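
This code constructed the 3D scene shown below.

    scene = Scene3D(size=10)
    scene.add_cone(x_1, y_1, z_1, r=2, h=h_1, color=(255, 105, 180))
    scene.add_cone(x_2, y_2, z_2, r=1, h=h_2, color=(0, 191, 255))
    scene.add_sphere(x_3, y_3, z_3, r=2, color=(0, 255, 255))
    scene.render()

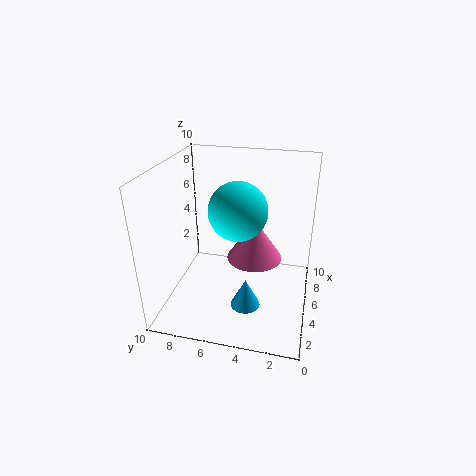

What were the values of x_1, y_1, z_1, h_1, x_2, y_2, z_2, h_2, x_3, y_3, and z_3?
x_1 = 6, y_1 = 4, z_1 = 3, h_1 = 3, x_2 = 3, y_2 = 4, z_2 = 1, h_2 = 2, x_3 = 5, y_3 = 5, z_3 = 7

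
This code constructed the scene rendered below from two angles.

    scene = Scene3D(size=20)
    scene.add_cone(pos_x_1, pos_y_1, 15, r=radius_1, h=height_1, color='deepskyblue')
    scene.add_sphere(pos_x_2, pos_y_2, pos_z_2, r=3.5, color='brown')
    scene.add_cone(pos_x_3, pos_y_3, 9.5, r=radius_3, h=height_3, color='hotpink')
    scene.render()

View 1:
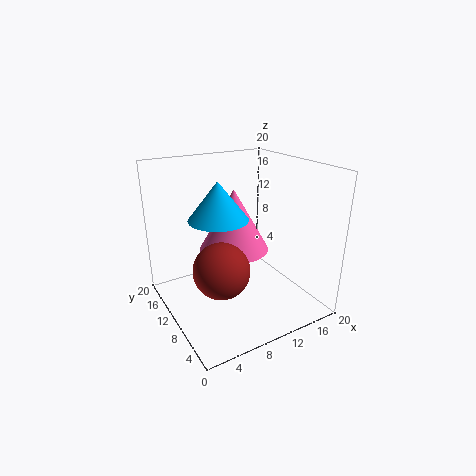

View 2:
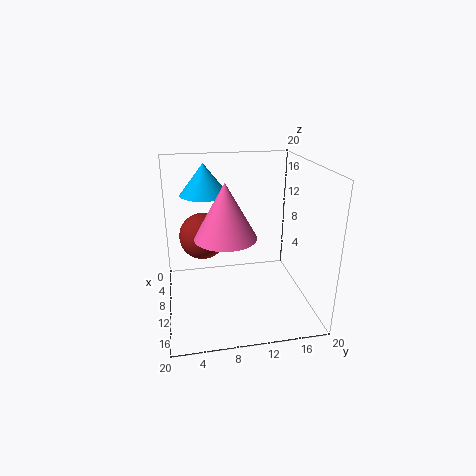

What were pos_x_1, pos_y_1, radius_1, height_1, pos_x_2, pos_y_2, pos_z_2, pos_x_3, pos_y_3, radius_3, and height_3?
pos_x_1 = 5; pos_y_1 = 6; radius_1 = 3.5; height_1 = 4.5; pos_x_2 = 5; pos_y_2 = 5.5; pos_z_2 = 8.5; pos_x_3 = 8.5; pos_y_3 = 8.5; radius_3 = 4.5; height_3 = 8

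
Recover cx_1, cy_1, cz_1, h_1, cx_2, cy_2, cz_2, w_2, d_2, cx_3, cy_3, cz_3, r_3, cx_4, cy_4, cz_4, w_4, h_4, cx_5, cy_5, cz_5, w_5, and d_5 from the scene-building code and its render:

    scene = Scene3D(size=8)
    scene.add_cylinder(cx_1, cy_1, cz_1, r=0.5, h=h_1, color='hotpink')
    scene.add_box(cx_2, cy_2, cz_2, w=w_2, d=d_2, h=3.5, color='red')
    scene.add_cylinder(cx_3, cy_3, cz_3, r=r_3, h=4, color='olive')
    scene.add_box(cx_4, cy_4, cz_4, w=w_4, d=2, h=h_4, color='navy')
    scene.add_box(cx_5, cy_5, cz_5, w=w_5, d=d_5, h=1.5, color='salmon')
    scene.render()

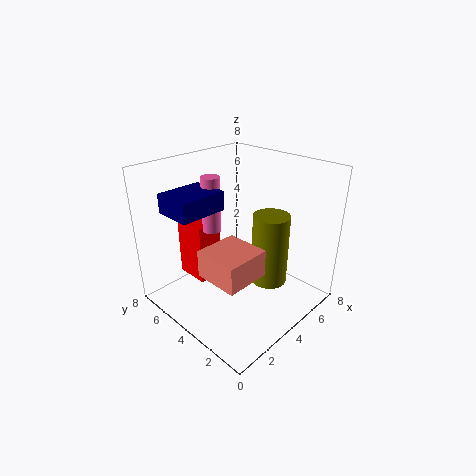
cx_1 = 3; cy_1 = 5; cz_1 = 4.5; h_1 = 3; cx_2 = 2.5; cy_2 = 5.5; cz_2 = 1; w_2 = 1.5; d_2 = 2; cx_3 = 5; cy_3 = 2.5; cz_3 = 1.5; r_3 = 1; cx_4 = 0.5; cy_4 = 4; cz_4 = 6; w_4 = 2.5; h_4 = 1; cx_5 = 1.5; cy_5 = 2; cz_5 = 2.5; w_5 = 2.5; d_5 = 2.5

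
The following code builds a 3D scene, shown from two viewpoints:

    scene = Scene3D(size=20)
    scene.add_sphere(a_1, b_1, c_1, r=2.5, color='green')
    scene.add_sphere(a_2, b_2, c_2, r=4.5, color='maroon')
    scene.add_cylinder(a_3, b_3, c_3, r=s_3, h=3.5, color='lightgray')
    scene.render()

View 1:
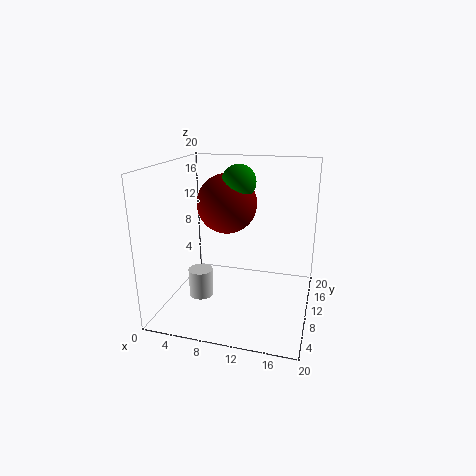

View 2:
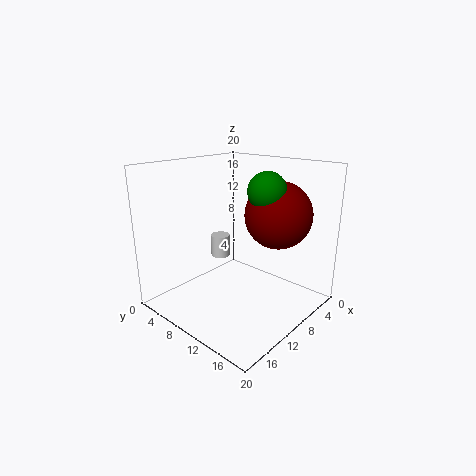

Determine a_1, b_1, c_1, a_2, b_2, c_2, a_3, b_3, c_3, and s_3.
a_1 = 9, b_1 = 14, c_1 = 17, a_2 = 7, b_2 = 14.5, c_2 = 13.5, a_3 = 7, b_3 = 3.5, c_3 = 4.5, s_3 = 1.5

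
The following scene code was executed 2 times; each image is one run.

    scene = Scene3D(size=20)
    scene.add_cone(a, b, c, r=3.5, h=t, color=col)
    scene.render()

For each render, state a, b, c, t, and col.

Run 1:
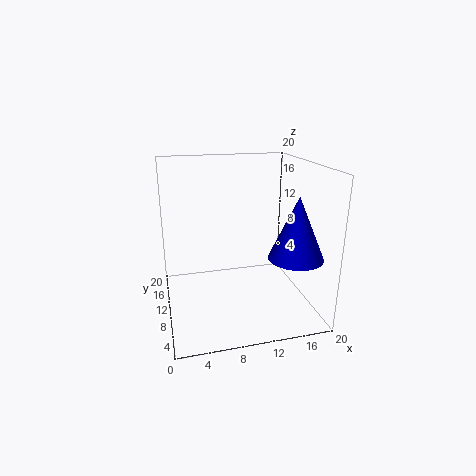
a = 16; b = 4; c = 9; t = 8; col = 'blue'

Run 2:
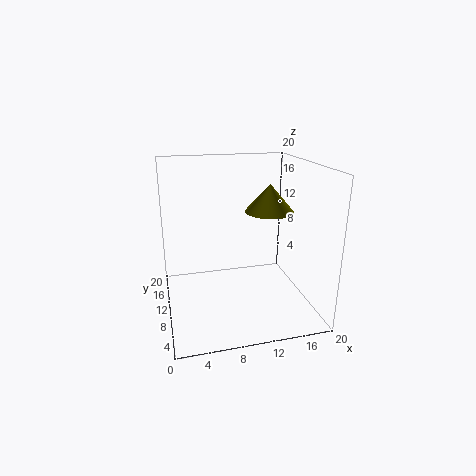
a = 15; b = 11.5; c = 13; t = 4; col = 'olive'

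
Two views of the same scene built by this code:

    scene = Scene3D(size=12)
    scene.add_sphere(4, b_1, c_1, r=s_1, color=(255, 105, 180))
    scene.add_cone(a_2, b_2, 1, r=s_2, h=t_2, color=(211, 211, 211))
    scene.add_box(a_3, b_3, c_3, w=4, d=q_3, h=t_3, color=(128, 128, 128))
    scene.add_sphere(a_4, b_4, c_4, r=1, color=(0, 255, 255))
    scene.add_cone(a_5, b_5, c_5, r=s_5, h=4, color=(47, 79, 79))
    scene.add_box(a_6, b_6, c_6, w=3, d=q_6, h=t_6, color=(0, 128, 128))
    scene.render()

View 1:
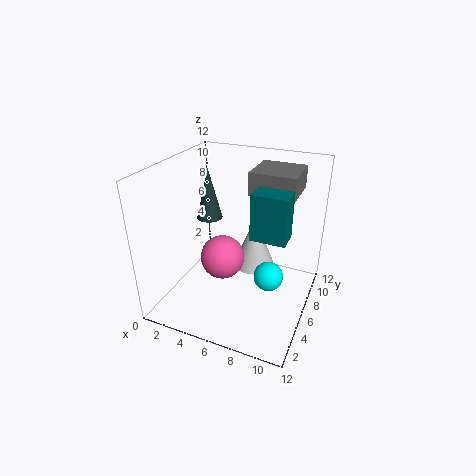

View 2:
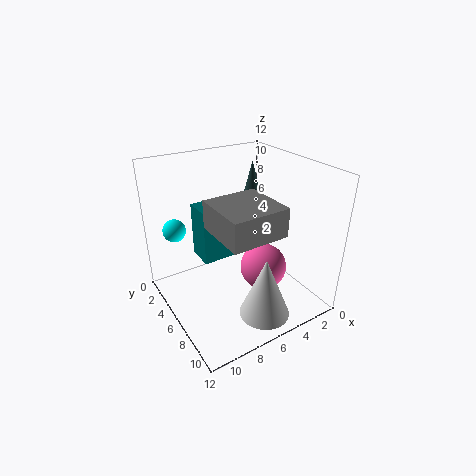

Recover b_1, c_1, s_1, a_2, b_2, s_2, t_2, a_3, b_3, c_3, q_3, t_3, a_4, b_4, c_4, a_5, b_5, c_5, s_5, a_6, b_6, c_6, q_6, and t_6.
b_1 = 7; c_1 = 3; s_1 = 2; a_2 = 6; b_2 = 10; s_2 = 2; t_2 = 5; a_3 = 6; b_3 = 8; c_3 = 9; q_3 = 4; t_3 = 2; a_4 = 10; b_4 = 2; c_4 = 6; a_5 = 4; b_5 = 5; c_5 = 8; s_5 = 1; a_6 = 7; b_6 = 6; c_6 = 6; q_6 = 2; t_6 = 4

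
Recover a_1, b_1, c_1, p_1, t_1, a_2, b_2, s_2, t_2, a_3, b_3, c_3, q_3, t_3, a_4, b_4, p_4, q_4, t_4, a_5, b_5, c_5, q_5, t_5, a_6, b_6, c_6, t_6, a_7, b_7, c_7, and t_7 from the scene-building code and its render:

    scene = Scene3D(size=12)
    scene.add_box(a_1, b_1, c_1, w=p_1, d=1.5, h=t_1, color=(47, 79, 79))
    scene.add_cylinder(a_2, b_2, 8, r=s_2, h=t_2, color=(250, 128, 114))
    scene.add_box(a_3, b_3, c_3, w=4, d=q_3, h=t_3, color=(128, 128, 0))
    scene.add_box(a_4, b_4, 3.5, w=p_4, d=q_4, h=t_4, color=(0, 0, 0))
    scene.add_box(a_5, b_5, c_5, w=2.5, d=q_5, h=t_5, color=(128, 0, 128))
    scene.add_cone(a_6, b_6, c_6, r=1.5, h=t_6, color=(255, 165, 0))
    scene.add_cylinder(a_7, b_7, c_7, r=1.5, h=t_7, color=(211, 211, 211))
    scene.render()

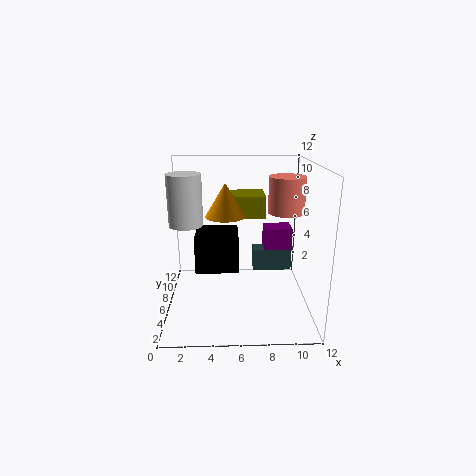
a_1 = 7.5
b_1 = 8
c_1 = 2
p_1 = 3.5
t_1 = 2
a_2 = 10
b_2 = 6.5
s_2 = 1.5
t_2 = 3
a_3 = 4.5
b_3 = 8
c_3 = 7
q_3 = 3
t_3 = 2
a_4 = 2.5
b_4 = 4.5
p_4 = 3.5
q_4 = 3.5
t_4 = 3
a_5 = 8.5
b_5 = 8
c_5 = 3
q_5 = 2
t_5 = 3
a_6 = 5
b_6 = 4
c_6 = 8.5
t_6 = 2.5
a_7 = 1.5
b_7 = 8
c_7 = 6.5
t_7 = 4.5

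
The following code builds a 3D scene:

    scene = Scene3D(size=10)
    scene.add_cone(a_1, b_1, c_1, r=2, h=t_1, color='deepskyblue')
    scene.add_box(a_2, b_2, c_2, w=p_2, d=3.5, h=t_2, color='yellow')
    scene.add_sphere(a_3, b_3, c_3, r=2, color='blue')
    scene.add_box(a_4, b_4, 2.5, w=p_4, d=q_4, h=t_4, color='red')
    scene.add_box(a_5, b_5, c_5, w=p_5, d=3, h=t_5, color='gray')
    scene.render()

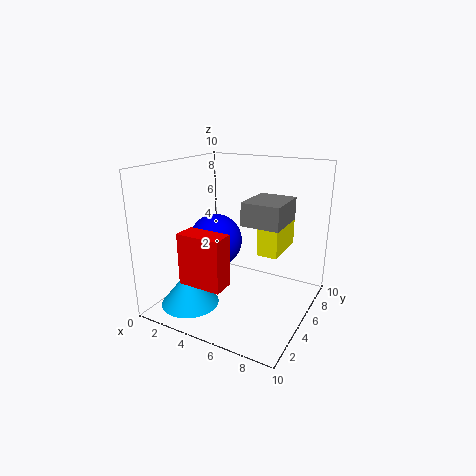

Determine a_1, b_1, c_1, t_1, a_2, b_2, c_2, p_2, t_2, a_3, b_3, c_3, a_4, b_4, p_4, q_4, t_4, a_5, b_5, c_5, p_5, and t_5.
a_1 = 2.5; b_1 = 2.5; c_1 = 0.5; t_1 = 2.5; a_2 = 6; b_2 = 6; c_2 = 3.5; p_2 = 1.5; t_2 = 3.5; a_3 = 2.5; b_3 = 6; c_3 = 4; a_4 = 2.5; b_4 = 1.5; p_4 = 3; q_4 = 1.5; t_4 = 3.5; a_5 = 6; b_5 = 3.5; c_5 = 6.5; p_5 = 2.5; t_5 = 1.5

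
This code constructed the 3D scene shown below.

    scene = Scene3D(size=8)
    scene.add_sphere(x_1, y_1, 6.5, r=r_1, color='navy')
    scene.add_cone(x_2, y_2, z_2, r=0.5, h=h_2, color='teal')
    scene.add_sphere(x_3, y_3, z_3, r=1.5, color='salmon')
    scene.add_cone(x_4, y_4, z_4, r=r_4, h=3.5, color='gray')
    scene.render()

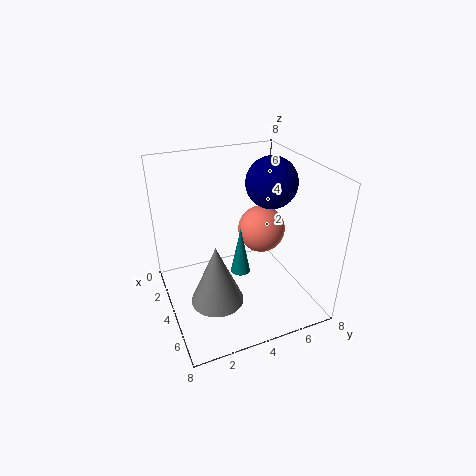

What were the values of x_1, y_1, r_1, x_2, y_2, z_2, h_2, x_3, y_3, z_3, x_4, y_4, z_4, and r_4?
x_1 = 3; y_1 = 6.5; r_1 = 1.5; x_2 = 5.5; y_2 = 3.5; z_2 = 3; h_2 = 2.5; x_3 = 2; y_3 = 6.5; z_3 = 3; x_4 = 4.5; y_4 = 2.5; z_4 = 0.5; r_4 = 1.5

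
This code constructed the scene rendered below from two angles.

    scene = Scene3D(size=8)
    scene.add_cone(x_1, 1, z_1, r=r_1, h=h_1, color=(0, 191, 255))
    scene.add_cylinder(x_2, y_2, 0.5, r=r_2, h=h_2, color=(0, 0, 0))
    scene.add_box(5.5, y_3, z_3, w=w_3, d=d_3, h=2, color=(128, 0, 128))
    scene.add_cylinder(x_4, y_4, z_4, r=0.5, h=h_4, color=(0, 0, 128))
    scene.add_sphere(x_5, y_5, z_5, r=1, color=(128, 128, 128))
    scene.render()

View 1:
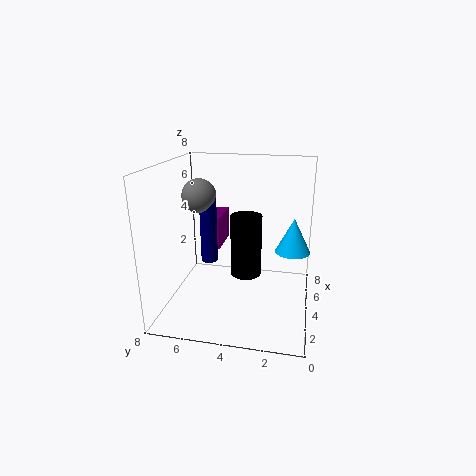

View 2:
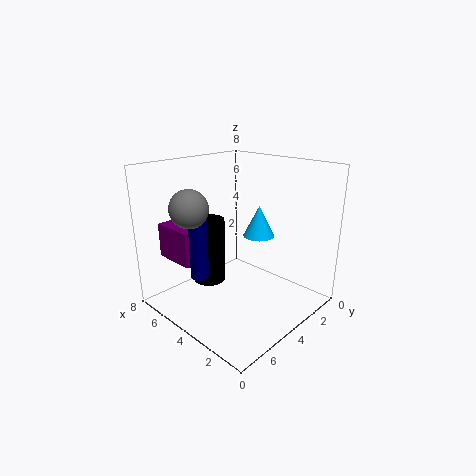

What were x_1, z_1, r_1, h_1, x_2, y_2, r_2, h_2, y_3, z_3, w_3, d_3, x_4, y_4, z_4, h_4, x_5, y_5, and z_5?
x_1 = 5, z_1 = 3, r_1 = 1, h_1 = 2, x_2 = 6.5, y_2 = 4, r_2 = 1, h_2 = 4, y_3 = 5.5, z_3 = 2.5, w_3 = 2.5, d_3 = 1, x_4 = 5, y_4 = 6, z_4 = 2, h_4 = 4, x_5 = 5, y_5 = 6.5, z_5 = 6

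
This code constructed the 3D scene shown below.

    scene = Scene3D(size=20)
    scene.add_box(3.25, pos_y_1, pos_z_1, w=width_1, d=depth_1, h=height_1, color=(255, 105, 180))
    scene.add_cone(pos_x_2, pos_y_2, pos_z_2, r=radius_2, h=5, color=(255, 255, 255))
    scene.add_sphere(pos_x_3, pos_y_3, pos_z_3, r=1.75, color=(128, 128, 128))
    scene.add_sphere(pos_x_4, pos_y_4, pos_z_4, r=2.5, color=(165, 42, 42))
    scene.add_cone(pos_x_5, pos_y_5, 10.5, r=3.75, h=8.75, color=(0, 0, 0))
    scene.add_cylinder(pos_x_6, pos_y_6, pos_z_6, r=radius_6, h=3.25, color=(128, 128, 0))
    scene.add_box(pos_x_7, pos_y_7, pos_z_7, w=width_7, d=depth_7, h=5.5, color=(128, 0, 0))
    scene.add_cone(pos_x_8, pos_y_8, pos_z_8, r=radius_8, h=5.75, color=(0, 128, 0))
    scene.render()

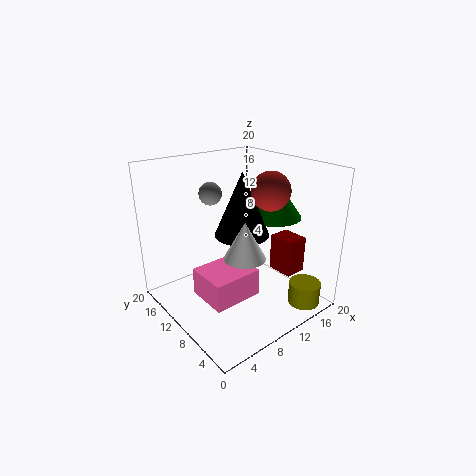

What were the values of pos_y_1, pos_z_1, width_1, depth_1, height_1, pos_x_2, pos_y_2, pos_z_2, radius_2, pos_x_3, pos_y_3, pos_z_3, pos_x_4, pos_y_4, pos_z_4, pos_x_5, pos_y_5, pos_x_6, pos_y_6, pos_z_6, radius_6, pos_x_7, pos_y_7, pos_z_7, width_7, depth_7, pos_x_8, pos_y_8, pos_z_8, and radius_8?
pos_y_1 = 5.5
pos_z_1 = 3.25
width_1 = 6.75
depth_1 = 5.75
height_1 = 3.75
pos_x_2 = 8.5
pos_y_2 = 6.75
pos_z_2 = 8.75
radius_2 = 2.75
pos_x_3 = 10.5
pos_y_3 = 17.25
pos_z_3 = 14.5
pos_x_4 = 12
pos_y_4 = 6
pos_z_4 = 17.25
pos_x_5 = 10.5
pos_y_5 = 9.75
pos_x_6 = 16.75
pos_y_6 = 3
pos_z_6 = 0.25
radius_6 = 2.25
pos_x_7 = 16.25
pos_y_7 = 5.75
pos_z_7 = 3.25
width_7 = 3.25
depth_7 = 4
pos_x_8 = 16
pos_y_8 = 9.25
pos_z_8 = 12
radius_8 = 4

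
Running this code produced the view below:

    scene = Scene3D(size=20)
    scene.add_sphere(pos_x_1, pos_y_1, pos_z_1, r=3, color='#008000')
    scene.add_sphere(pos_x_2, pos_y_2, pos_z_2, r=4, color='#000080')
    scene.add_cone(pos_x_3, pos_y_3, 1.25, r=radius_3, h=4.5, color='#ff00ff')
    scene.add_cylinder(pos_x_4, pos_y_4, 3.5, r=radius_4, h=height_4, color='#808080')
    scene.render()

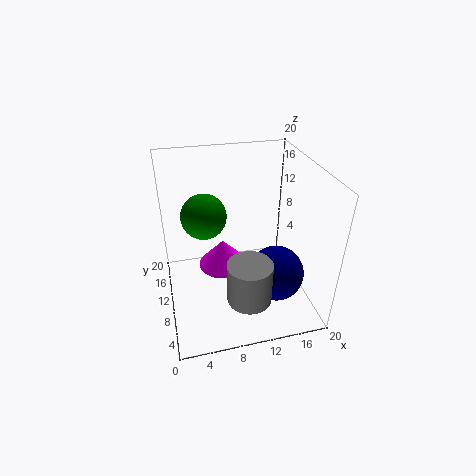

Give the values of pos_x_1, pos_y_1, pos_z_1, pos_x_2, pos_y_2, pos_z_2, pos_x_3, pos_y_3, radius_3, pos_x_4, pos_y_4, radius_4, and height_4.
pos_x_1 = 5.5
pos_y_1 = 10.5
pos_z_1 = 13.75
pos_x_2 = 15.25
pos_y_2 = 8
pos_z_2 = 4.25
pos_x_3 = 9
pos_y_3 = 16
radius_3 = 4
pos_x_4 = 10.25
pos_y_4 = 4.75
radius_4 = 3
height_4 = 5.75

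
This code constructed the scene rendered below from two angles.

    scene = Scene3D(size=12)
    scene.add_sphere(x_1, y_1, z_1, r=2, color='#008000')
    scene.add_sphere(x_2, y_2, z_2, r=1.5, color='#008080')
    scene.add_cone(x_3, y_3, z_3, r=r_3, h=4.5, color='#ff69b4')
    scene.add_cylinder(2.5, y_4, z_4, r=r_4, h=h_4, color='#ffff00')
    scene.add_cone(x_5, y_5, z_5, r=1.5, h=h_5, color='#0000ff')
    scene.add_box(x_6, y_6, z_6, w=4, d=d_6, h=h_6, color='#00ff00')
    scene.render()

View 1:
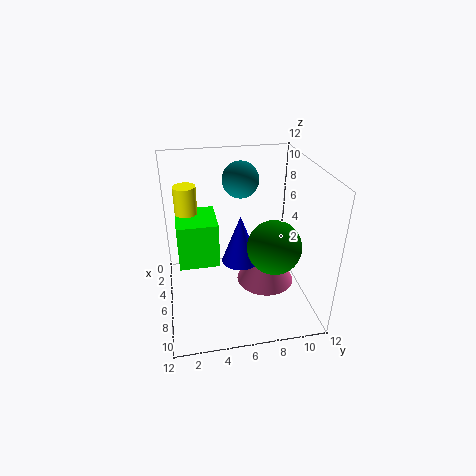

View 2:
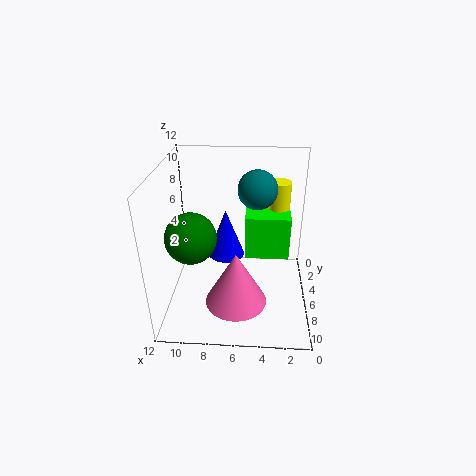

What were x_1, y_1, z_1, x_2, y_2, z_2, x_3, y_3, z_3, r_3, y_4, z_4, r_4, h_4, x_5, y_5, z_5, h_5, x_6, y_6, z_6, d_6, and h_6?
x_1 = 9.5; y_1 = 8; z_1 = 7; x_2 = 4.5; y_2 = 6.5; z_2 = 10.5; x_3 = 6; y_3 = 8.5; z_3 = 1.5; r_3 = 2.5; y_4 = 2; z_4 = 4.5; r_4 = 1; h_4 = 5; x_5 = 7; y_5 = 6; z_5 = 4.5; h_5 = 4; x_6 = 1.5; y_6 = 1; z_6 = 3; d_6 = 3.5; h_6 = 4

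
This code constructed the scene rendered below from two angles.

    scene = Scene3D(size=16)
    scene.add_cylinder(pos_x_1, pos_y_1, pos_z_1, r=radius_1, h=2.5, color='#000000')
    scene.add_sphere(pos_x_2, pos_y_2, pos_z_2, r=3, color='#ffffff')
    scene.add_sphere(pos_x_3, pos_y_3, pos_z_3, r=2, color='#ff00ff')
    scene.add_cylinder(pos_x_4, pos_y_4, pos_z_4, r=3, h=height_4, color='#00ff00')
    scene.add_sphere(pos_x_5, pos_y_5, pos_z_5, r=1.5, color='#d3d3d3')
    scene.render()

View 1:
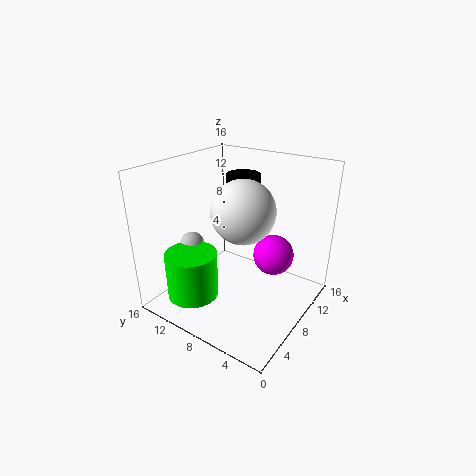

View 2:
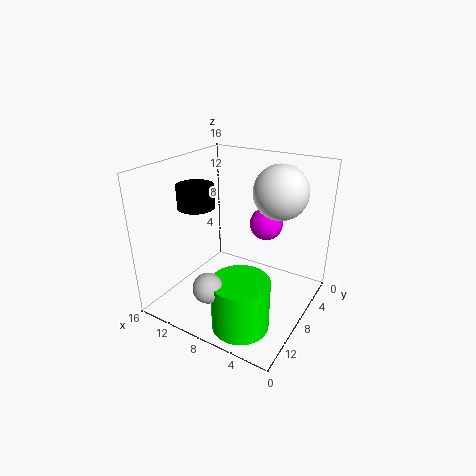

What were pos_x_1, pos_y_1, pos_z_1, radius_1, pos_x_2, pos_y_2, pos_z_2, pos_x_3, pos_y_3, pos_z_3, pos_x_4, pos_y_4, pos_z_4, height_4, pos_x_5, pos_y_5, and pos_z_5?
pos_x_1 = 12; pos_y_1 = 10; pos_z_1 = 11.5; radius_1 = 2; pos_x_2 = 4.5; pos_y_2 = 5; pos_z_2 = 13; pos_x_3 = 7; pos_y_3 = 3; pos_z_3 = 8; pos_x_4 = 5; pos_y_4 = 12.5; pos_z_4 = 0.5; height_4 = 5.5; pos_x_5 = 7.5; pos_y_5 = 14.5; pos_z_5 = 5.5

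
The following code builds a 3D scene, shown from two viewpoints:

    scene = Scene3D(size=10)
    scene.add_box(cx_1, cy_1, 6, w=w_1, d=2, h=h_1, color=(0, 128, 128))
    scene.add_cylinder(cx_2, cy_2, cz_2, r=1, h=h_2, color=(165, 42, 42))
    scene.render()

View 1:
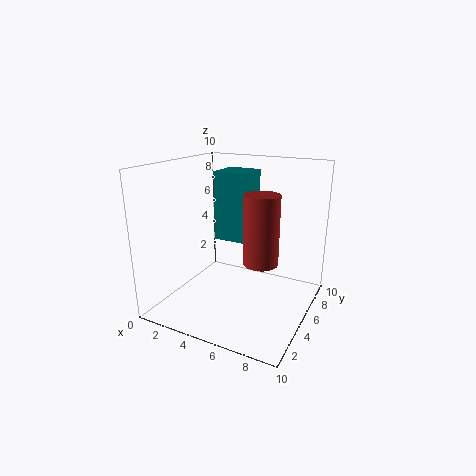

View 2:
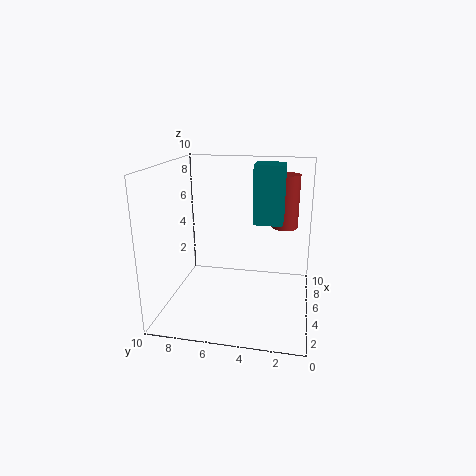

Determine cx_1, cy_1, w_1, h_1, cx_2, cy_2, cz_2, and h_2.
cx_1 = 5, cy_1 = 2, w_1 = 2, h_1 = 4, cx_2 = 8, cy_2 = 2, cz_2 = 5, h_2 = 4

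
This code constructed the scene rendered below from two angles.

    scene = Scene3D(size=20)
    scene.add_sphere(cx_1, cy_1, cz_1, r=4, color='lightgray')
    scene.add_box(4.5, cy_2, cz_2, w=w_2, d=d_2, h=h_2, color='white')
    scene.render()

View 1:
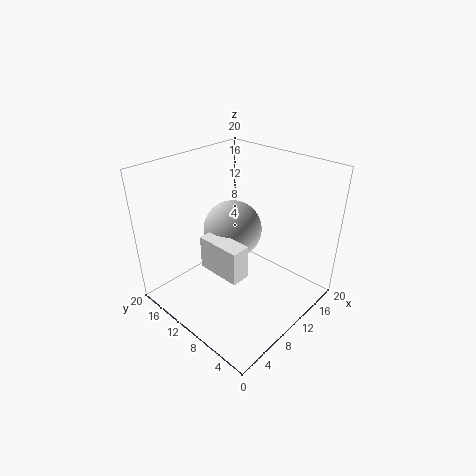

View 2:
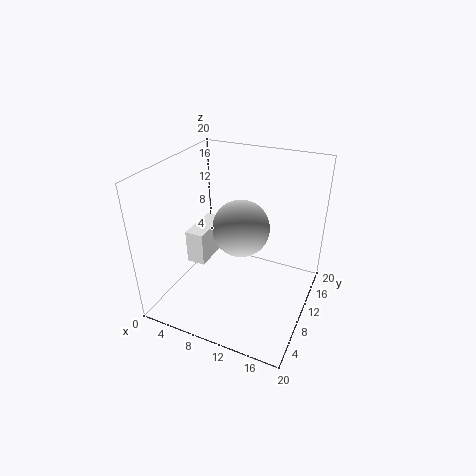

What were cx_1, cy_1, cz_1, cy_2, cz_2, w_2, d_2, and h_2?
cx_1 = 10; cy_1 = 11; cz_1 = 11; cy_2 = 5.5; cz_2 = 7.5; w_2 = 2.5; d_2 = 6; h_2 = 4.5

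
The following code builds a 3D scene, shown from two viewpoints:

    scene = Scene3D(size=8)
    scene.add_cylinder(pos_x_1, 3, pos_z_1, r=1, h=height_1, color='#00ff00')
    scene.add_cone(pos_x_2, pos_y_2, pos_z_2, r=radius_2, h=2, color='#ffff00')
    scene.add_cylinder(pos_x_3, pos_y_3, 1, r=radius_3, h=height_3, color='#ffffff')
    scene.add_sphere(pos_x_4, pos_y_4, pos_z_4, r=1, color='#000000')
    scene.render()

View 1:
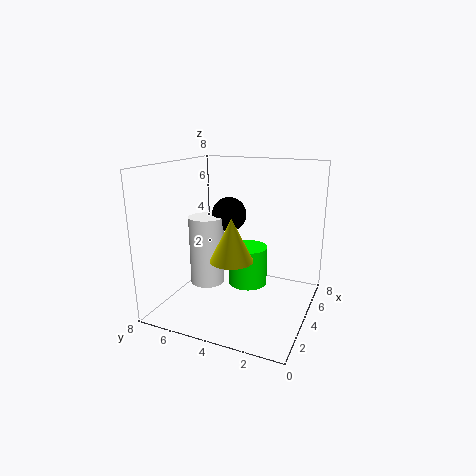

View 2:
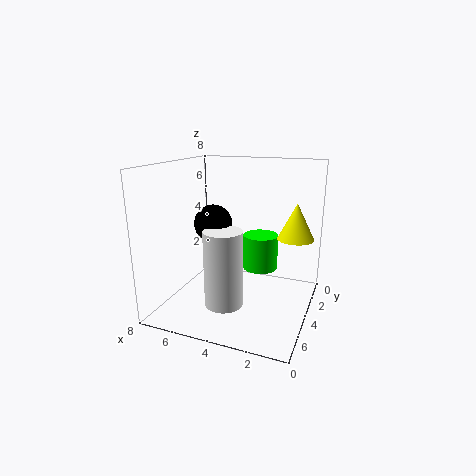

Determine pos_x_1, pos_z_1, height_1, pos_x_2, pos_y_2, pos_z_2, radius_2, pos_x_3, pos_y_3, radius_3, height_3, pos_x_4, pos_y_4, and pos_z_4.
pos_x_1 = 3, pos_z_1 = 2, height_1 = 2, pos_x_2 = 1, pos_y_2 = 3, pos_z_2 = 4, radius_2 = 1, pos_x_3 = 4, pos_y_3 = 6, radius_3 = 1, height_3 = 4, pos_x_4 = 5, pos_y_4 = 5, pos_z_4 = 5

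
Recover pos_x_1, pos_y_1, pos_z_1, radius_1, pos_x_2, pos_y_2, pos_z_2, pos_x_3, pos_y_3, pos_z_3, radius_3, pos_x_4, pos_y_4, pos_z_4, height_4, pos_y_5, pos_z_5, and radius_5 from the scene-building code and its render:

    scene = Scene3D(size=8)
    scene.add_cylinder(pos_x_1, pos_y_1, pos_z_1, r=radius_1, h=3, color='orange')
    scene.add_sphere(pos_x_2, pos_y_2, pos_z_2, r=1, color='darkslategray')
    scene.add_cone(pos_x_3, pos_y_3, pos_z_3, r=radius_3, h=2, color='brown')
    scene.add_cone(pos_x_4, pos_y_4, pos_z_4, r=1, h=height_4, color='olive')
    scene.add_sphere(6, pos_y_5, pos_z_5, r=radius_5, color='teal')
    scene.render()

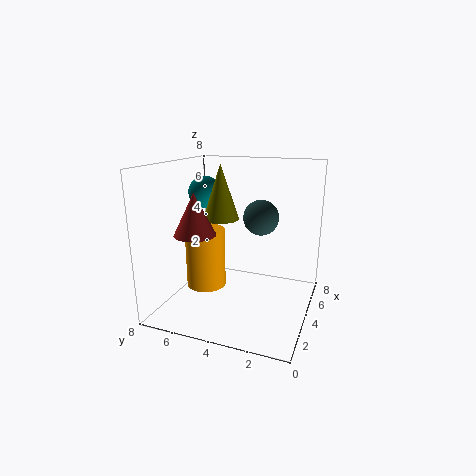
pos_x_1 = 2; pos_y_1 = 5; pos_z_1 = 2; radius_1 = 1; pos_x_2 = 5; pos_y_2 = 3; pos_z_2 = 5; pos_x_3 = 1; pos_y_3 = 5; pos_z_3 = 5; radius_3 = 1; pos_x_4 = 4; pos_y_4 = 5; pos_z_4 = 5; height_4 = 3; pos_y_5 = 7; pos_z_5 = 6; radius_5 = 1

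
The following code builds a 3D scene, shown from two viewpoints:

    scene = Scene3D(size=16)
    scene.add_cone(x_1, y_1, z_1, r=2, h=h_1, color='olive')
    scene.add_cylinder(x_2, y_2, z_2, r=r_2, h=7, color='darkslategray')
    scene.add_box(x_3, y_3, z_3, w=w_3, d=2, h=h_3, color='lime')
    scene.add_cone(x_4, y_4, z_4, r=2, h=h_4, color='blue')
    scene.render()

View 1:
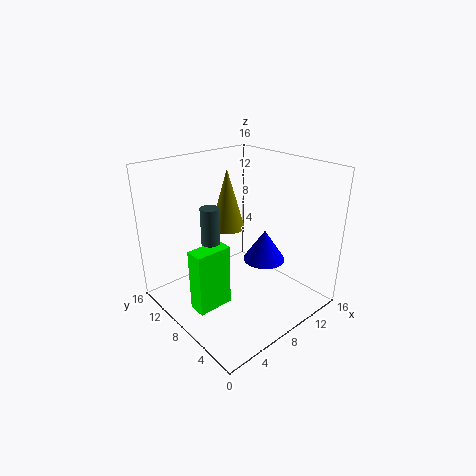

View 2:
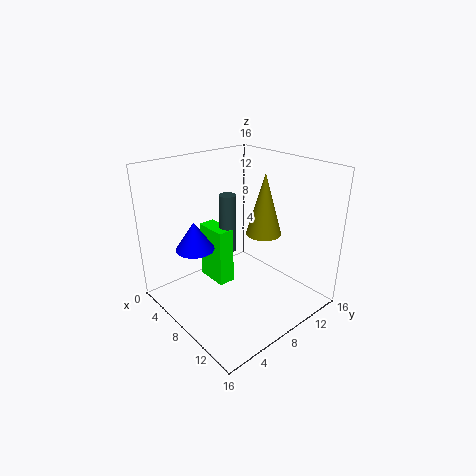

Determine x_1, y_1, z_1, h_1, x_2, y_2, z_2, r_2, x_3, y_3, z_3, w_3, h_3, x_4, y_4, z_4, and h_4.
x_1 = 9; y_1 = 11; z_1 = 8; h_1 = 7; x_2 = 5; y_2 = 9; z_2 = 5; r_2 = 1; x_3 = 2; y_3 = 7; z_3 = 1; w_3 = 4; h_3 = 7; x_4 = 7; y_4 = 3; z_4 = 8; h_4 = 3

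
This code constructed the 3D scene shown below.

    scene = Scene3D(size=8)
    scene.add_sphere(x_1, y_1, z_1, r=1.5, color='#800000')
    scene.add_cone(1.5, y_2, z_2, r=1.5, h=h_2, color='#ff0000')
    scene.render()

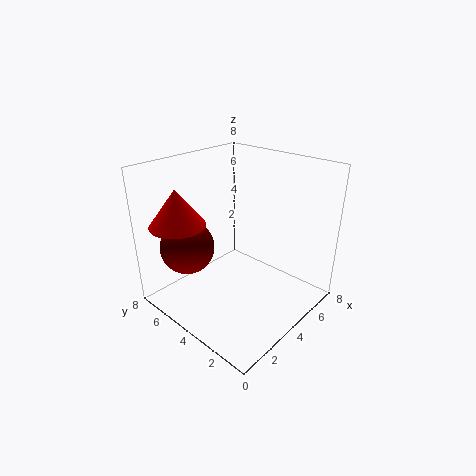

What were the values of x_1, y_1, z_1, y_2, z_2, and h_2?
x_1 = 2
y_1 = 6
z_1 = 3.5
y_2 = 6
z_2 = 5
h_2 = 2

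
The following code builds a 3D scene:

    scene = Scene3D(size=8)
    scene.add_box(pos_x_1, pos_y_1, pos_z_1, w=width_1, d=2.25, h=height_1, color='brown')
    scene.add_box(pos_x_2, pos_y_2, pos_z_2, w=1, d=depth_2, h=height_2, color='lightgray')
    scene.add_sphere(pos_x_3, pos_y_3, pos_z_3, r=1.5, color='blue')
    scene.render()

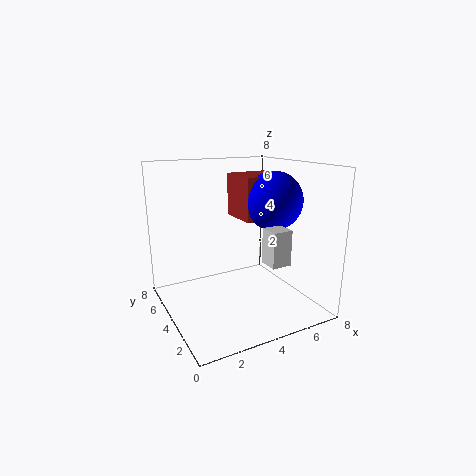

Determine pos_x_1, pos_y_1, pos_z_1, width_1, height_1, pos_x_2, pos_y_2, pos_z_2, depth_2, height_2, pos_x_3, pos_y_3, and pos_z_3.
pos_x_1 = 3.75, pos_y_1 = 2.5, pos_z_1 = 5.25, width_1 = 2.5, height_1 = 2.25, pos_x_2 = 4, pos_y_2 = 0.5, pos_z_2 = 3.5, depth_2 = 1, height_2 = 1.75, pos_x_3 = 5.25, pos_y_3 = 2.5, pos_z_3 = 6.25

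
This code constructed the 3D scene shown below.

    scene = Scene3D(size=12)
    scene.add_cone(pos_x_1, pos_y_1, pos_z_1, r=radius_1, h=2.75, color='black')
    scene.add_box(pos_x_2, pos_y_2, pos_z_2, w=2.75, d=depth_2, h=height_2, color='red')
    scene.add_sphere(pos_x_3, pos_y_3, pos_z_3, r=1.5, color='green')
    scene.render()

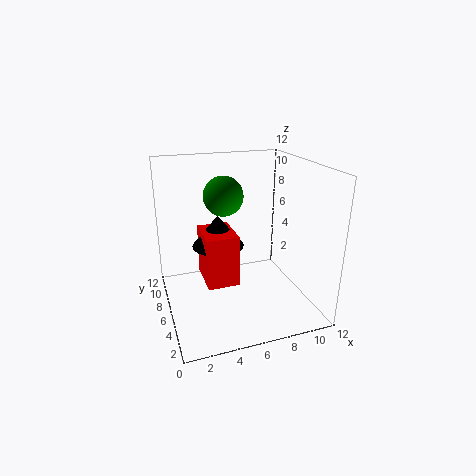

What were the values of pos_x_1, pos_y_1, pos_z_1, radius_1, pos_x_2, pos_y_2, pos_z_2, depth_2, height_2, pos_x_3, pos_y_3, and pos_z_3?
pos_x_1 = 4.75; pos_y_1 = 7.75; pos_z_1 = 4.75; radius_1 = 2.25; pos_x_2 = 3.25; pos_y_2 = 5.5; pos_z_2 = 1.75; depth_2 = 3.75; height_2 = 4.5; pos_x_3 = 4.5; pos_y_3 = 5; pos_z_3 = 10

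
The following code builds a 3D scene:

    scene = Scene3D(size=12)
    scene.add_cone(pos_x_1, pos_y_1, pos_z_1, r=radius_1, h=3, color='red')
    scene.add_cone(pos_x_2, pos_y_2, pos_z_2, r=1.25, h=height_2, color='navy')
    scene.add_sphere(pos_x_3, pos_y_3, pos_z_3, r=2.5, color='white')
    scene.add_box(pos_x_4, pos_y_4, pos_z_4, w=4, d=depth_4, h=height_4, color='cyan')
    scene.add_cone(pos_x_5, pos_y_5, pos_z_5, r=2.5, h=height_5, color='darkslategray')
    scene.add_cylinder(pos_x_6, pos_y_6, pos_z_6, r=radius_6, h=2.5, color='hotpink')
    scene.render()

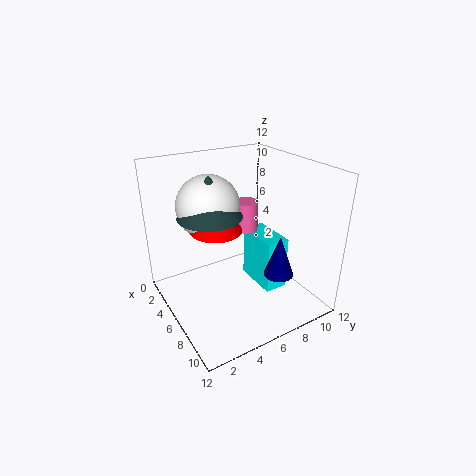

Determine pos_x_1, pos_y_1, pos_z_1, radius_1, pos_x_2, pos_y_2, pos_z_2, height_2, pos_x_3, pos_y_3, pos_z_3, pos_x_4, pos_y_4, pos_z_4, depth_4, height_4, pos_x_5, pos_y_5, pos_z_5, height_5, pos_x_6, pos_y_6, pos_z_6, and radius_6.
pos_x_1 = 6.5
pos_y_1 = 3.75
pos_z_1 = 7.5
radius_1 = 2
pos_x_2 = 8.5
pos_y_2 = 8.5
pos_z_2 = 3
height_2 = 3.5
pos_x_3 = 5.25
pos_y_3 = 3.75
pos_z_3 = 9
pos_x_4 = 3.75
pos_y_4 = 8
pos_z_4 = 0.75
depth_4 = 2
height_4 = 4.75
pos_x_5 = 6
pos_y_5 = 3.5
pos_z_5 = 8.5
height_5 = 3.25
pos_x_6 = 5.25
pos_y_6 = 7.25
pos_z_6 = 6.25
radius_6 = 1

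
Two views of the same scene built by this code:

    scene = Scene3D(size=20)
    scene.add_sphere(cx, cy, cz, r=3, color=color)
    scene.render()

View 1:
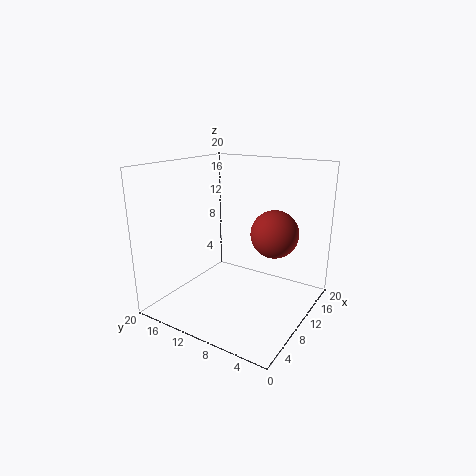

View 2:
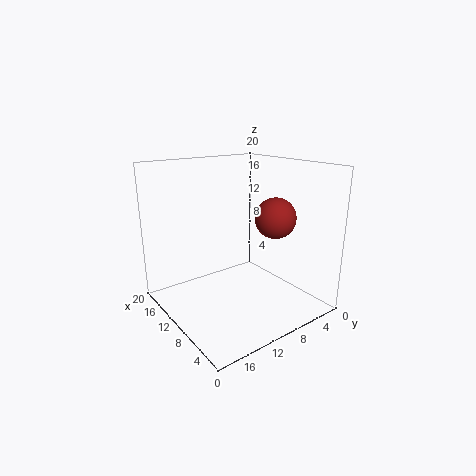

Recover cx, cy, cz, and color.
cx = 9, cy = 4, cz = 12, color = 'brown'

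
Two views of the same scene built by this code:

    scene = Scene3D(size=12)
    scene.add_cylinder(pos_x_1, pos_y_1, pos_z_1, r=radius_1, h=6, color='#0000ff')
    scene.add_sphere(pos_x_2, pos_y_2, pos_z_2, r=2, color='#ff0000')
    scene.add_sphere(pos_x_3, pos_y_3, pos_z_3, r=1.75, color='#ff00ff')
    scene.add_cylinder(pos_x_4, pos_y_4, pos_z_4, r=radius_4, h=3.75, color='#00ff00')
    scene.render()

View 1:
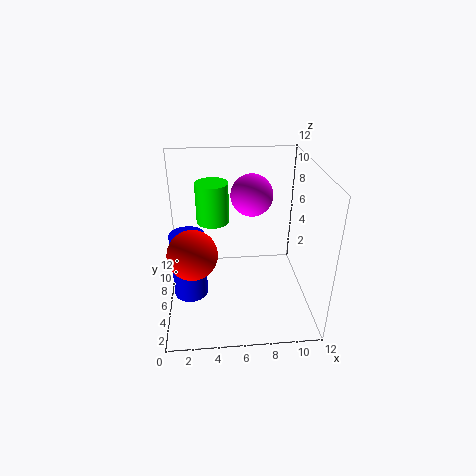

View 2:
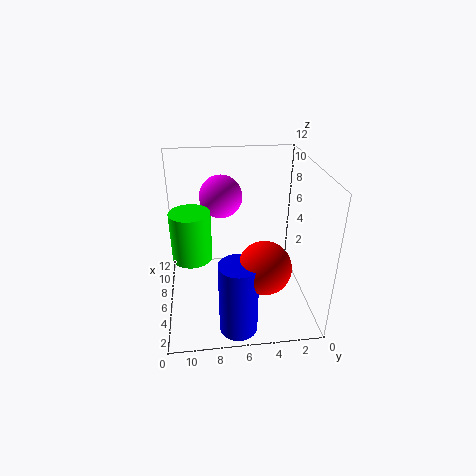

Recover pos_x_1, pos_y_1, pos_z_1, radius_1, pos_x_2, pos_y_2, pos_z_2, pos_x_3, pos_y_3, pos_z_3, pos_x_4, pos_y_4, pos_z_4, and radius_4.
pos_x_1 = 1.75, pos_y_1 = 6.5, pos_z_1 = 0.25, radius_1 = 1.5, pos_x_2 = 2.25, pos_y_2 = 4.5, pos_z_2 = 5.5, pos_x_3 = 7.25, pos_y_3 = 7.25, pos_z_3 = 9.25, pos_x_4 = 4, pos_y_4 = 9.75, pos_z_4 = 5.75, radius_4 = 1.5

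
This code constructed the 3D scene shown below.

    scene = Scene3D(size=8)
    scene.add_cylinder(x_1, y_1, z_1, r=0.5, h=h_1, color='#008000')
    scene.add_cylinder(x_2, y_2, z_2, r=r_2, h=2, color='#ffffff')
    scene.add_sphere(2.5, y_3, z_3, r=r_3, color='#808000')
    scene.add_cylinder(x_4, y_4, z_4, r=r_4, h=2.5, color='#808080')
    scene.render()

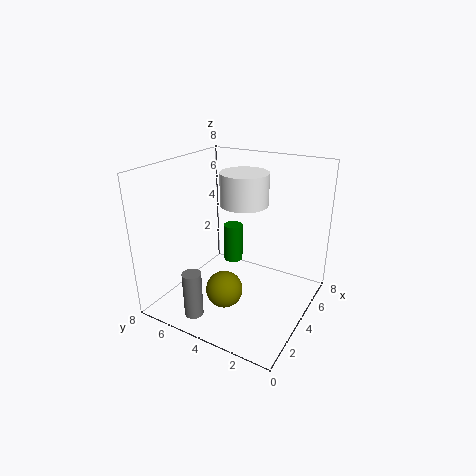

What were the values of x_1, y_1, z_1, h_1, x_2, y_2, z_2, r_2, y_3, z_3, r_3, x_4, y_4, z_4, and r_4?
x_1 = 3.5
y_1 = 4
z_1 = 3
h_1 = 2
x_2 = 6.5
y_2 = 5
z_2 = 5
r_2 = 1.5
y_3 = 4
z_3 = 1.5
r_3 = 1
x_4 = 1
y_4 = 5
z_4 = 0.5
r_4 = 0.5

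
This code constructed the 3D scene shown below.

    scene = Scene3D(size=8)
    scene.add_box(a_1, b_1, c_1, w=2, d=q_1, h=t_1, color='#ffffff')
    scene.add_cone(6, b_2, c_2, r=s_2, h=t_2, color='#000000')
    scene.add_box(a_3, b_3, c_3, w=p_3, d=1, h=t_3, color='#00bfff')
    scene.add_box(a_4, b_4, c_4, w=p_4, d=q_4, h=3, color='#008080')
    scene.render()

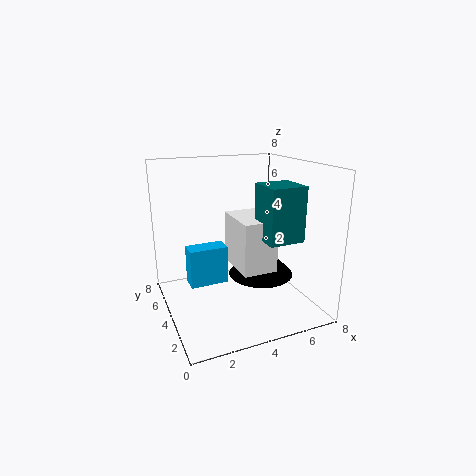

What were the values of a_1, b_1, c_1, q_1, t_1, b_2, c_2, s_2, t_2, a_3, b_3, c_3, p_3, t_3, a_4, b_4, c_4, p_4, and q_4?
a_1 = 4, b_1 = 3, c_1 = 2, q_1 = 3, t_1 = 3, b_2 = 5, c_2 = 1, s_2 = 2, t_2 = 2, a_3 = 1, b_3 = 3, c_3 = 2, p_3 = 2, t_3 = 2, a_4 = 5, b_4 = 2, c_4 = 4, p_4 = 2, q_4 = 2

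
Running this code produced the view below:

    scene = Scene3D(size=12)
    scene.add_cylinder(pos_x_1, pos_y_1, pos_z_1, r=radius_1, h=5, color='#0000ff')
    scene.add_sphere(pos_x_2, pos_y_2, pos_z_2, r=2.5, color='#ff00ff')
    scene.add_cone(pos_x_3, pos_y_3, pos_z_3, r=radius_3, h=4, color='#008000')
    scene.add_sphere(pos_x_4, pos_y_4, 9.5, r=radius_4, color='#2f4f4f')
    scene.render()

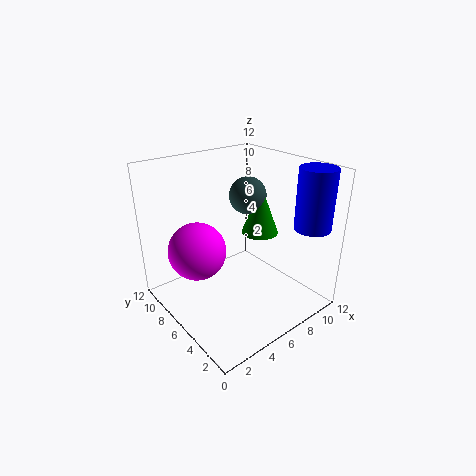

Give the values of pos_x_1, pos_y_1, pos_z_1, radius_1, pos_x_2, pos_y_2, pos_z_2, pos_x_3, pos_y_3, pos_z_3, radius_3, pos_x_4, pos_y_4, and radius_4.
pos_x_1 = 10.5; pos_y_1 = 2; pos_z_1 = 7; radius_1 = 1.5; pos_x_2 = 3.5; pos_y_2 = 8.5; pos_z_2 = 4.5; pos_x_3 = 7.5; pos_y_3 = 5; pos_z_3 = 6.5; radius_3 = 1.5; pos_x_4 = 7; pos_y_4 = 6; radius_4 = 1.5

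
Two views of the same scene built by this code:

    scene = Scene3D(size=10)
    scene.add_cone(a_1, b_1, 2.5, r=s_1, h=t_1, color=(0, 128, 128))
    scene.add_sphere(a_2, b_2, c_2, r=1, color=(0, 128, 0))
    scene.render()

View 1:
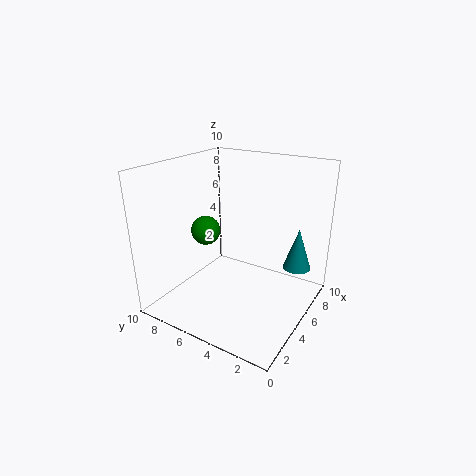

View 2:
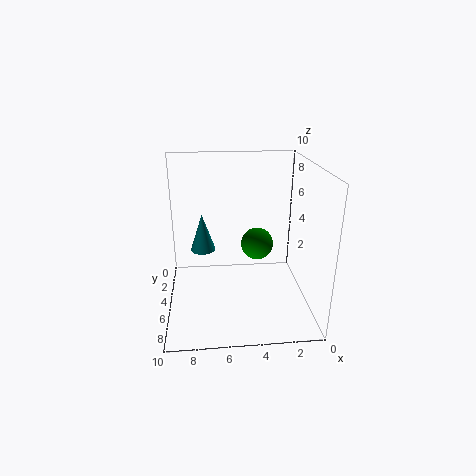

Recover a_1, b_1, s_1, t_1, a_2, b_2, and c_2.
a_1 = 7.5; b_1 = 1.5; s_1 = 1; t_1 = 3; a_2 = 4; b_2 = 7; c_2 = 5.5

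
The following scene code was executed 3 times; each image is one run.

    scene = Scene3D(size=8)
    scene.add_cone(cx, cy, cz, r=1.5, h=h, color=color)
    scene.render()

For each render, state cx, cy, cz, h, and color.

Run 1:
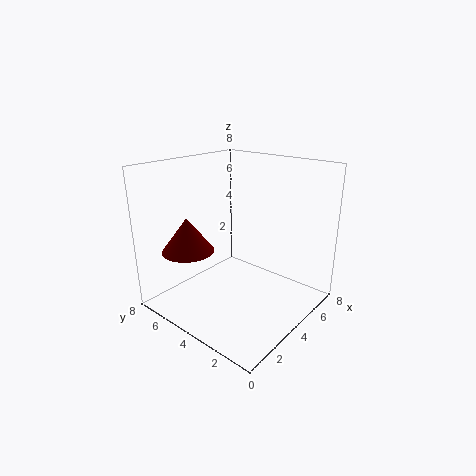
cx = 2.5
cy = 6.5
cz = 3
h = 2
color = 'maroon'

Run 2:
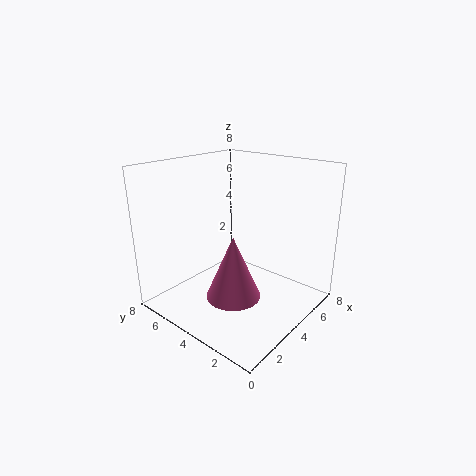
cx = 3
cy = 3.5
cz = 1
h = 3.5
color = 'hotpink'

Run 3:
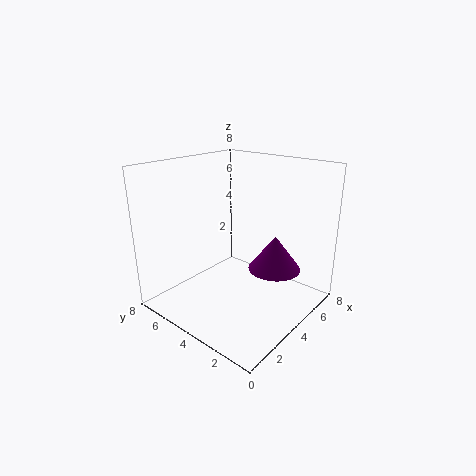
cx = 5.5
cy = 2.5
cz = 2
h = 2
color = 'purple'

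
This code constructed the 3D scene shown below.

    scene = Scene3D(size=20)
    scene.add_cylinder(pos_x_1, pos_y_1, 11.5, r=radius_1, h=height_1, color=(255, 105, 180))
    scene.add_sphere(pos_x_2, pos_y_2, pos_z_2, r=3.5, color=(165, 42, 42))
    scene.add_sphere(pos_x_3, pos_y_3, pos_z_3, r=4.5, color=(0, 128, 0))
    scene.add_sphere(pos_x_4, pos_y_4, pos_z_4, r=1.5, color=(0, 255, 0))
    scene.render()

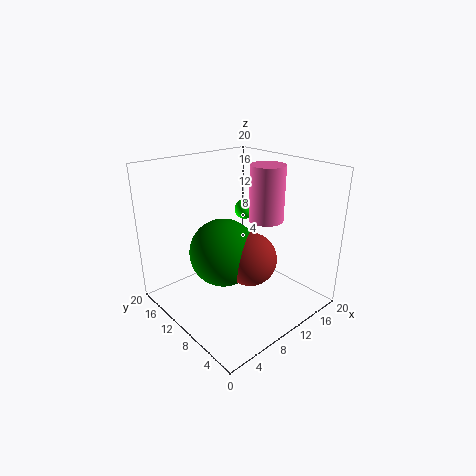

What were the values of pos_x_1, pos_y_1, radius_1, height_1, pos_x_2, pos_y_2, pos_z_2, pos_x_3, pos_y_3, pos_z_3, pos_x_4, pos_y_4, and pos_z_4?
pos_x_1 = 15; pos_y_1 = 9.5; radius_1 = 2.5; height_1 = 8; pos_x_2 = 9; pos_y_2 = 6.5; pos_z_2 = 8.5; pos_x_3 = 7; pos_y_3 = 9.5; pos_z_3 = 9; pos_x_4 = 14; pos_y_4 = 13; pos_z_4 = 12.5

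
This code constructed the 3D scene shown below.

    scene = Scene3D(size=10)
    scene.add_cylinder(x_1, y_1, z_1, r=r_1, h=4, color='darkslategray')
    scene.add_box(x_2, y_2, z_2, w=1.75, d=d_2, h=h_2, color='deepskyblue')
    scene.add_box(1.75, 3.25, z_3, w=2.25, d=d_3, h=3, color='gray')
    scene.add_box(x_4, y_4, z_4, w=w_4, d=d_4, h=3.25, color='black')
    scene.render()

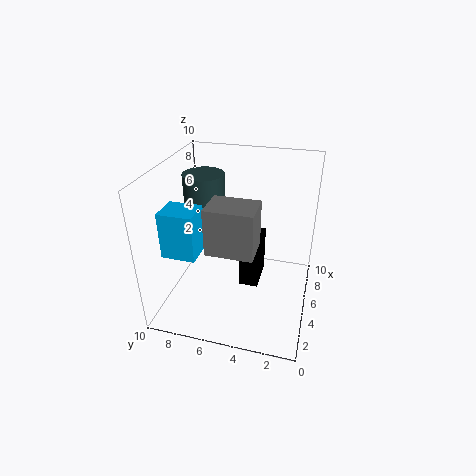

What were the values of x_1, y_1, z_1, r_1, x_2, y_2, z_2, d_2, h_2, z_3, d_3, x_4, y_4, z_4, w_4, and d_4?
x_1 = 6.75
y_1 = 8
z_1 = 4.75
r_1 = 1.5
x_2 = 0.25
y_2 = 6.25
z_2 = 6
d_2 = 2
h_2 = 2.75
z_3 = 5.5
d_3 = 3
x_4 = 3.5
y_4 = 3.25
z_4 = 2.25
w_4 = 2.5
d_4 = 1.25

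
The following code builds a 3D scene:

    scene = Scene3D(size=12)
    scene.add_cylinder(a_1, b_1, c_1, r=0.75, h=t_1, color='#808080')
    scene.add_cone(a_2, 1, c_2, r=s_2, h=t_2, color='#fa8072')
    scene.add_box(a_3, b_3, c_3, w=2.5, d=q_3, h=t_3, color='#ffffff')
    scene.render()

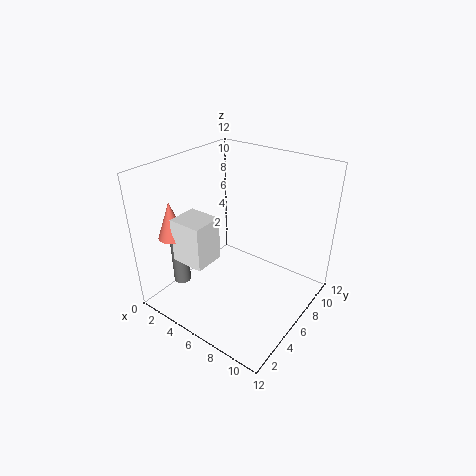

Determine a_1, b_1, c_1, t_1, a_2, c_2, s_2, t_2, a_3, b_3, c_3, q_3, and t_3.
a_1 = 1.5; b_1 = 3.5; c_1 = 1.25; t_1 = 4; a_2 = 3.75; c_2 = 7.75; s_2 = 1; t_2 = 2.75; a_3 = 4.25; b_3 = 0.5; c_3 = 6.25; q_3 = 2.25; t_3 = 3.25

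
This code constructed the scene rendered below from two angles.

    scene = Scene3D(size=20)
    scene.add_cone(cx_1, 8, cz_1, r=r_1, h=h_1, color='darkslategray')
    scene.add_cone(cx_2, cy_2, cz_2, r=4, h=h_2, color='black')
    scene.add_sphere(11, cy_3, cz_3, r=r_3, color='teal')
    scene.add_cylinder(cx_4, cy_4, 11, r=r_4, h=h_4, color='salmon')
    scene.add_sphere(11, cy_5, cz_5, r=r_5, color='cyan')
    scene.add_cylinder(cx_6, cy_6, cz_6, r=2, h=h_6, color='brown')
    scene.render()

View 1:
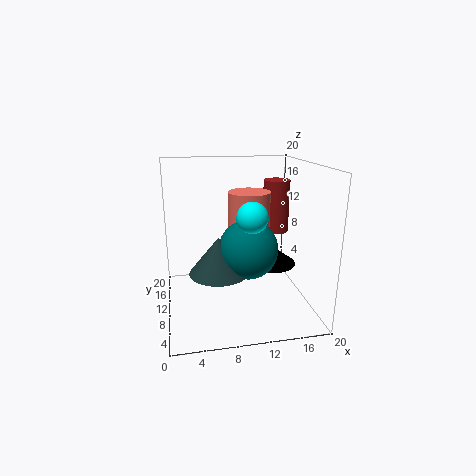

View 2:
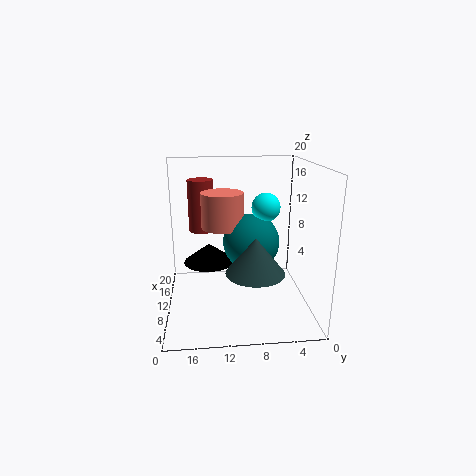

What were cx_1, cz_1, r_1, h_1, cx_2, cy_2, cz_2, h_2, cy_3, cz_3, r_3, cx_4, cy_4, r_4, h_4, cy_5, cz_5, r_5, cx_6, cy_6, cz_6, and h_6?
cx_1 = 7
cz_1 = 6
r_1 = 4
h_1 = 5
cx_2 = 16
cy_2 = 14
cz_2 = 4
h_2 = 3
cy_3 = 8
cz_3 = 9
r_3 = 4
cx_4 = 12
cy_4 = 12
r_4 = 3
h_4 = 5
cy_5 = 6
cz_5 = 14
r_5 = 2
cx_6 = 17
cy_6 = 15
cz_6 = 9
h_6 = 8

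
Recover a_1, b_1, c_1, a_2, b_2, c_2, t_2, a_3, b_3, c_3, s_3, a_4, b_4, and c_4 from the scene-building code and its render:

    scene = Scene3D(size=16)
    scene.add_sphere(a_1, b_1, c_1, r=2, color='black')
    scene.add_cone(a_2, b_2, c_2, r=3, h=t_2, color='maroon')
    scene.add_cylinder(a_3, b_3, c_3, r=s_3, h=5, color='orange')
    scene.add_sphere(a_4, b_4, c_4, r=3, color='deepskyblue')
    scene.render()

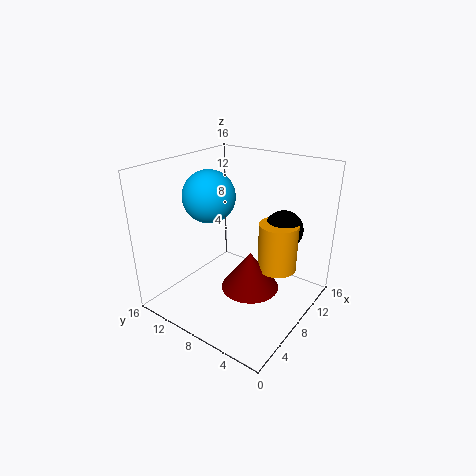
a_1 = 9; b_1 = 3; c_1 = 10; a_2 = 6; b_2 = 5; c_2 = 4; t_2 = 4; a_3 = 8; b_3 = 3; c_3 = 6; s_3 = 2; a_4 = 8; b_4 = 12; c_4 = 12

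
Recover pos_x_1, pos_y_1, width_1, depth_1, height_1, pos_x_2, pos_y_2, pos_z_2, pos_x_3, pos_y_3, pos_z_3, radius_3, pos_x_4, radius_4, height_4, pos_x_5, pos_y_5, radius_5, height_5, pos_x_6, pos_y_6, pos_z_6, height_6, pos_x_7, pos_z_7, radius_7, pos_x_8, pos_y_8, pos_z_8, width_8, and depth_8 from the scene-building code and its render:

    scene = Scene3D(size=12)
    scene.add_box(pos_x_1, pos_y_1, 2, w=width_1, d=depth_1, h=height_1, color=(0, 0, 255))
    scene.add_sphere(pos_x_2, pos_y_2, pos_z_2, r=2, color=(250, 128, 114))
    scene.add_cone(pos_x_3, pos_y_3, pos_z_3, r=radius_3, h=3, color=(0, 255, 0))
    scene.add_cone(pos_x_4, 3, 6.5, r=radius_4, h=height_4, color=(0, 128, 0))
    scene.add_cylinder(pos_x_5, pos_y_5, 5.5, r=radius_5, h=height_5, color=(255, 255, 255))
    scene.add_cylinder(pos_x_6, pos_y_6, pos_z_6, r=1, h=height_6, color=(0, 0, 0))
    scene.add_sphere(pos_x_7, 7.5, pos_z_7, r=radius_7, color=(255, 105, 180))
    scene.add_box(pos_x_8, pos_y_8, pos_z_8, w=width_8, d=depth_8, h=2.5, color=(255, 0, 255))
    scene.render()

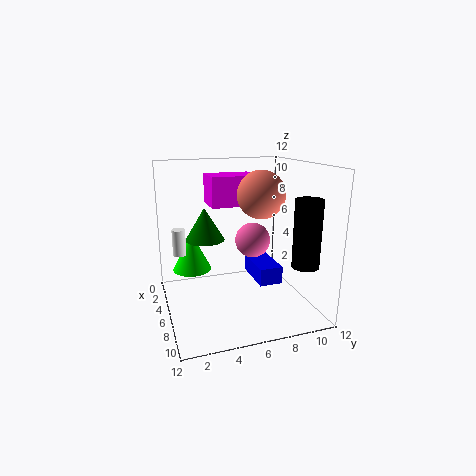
pos_x_1 = 3.5; pos_y_1 = 7.5; width_1 = 4; depth_1 = 2; height_1 = 1.5; pos_x_2 = 6; pos_y_2 = 8; pos_z_2 = 9.5; pos_x_3 = 6.5; pos_y_3 = 2; pos_z_3 = 4; radius_3 = 1.5; pos_x_4 = 7; radius_4 = 1.5; height_4 = 2.5; pos_x_5 = 7; pos_y_5 = 1; radius_5 = 0.5; height_5 = 2; pos_x_6 = 11; pos_y_6 = 9.5; pos_z_6 = 5; height_6 = 5; pos_x_7 = 5.5; pos_z_7 = 5.5; radius_7 = 1.5; pos_x_8 = 2.5; pos_y_8 = 4; pos_z_8 = 8.5; width_8 = 3; depth_8 = 4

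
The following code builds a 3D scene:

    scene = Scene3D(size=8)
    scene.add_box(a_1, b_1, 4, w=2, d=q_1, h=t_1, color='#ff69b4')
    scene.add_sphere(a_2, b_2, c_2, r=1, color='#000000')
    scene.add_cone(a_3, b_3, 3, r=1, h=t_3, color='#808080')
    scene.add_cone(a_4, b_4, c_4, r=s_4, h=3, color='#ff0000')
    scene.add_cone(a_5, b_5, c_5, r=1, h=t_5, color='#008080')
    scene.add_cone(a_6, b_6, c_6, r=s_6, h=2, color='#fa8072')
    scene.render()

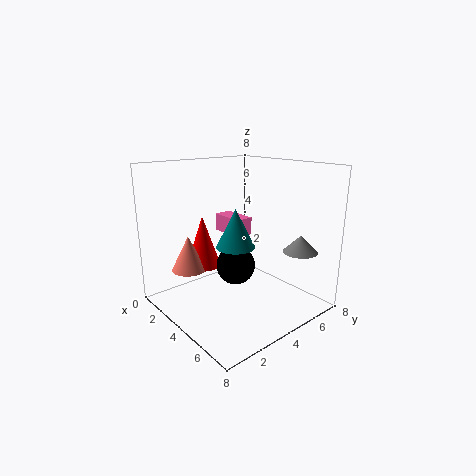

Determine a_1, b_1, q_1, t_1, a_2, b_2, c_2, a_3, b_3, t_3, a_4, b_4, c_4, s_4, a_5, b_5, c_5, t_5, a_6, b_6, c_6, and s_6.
a_1 = 2; b_1 = 4; q_1 = 1; t_1 = 1; a_2 = 5; b_2 = 3; c_2 = 3; a_3 = 6; b_3 = 7; t_3 = 1; a_4 = 2; b_4 = 3; c_4 = 2; s_4 = 1; a_5 = 5; b_5 = 3; c_5 = 4; t_5 = 2; a_6 = 2; b_6 = 2; c_6 = 2; s_6 = 1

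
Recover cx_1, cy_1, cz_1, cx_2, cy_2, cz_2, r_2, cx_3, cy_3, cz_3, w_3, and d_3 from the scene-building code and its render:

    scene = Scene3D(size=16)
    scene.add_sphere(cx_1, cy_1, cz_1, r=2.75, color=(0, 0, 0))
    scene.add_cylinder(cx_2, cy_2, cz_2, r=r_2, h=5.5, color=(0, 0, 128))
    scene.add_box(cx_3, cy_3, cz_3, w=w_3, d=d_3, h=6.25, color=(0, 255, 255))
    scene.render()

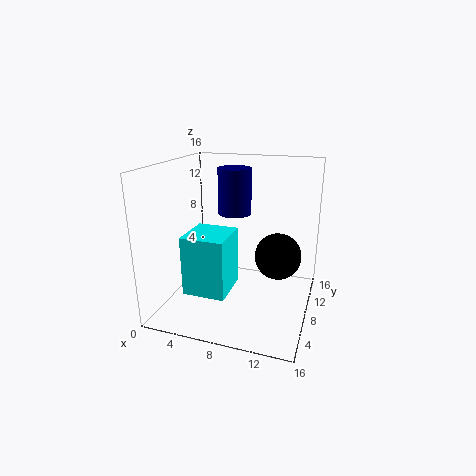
cx_1 = 12, cy_1 = 11, cz_1 = 5, cx_2 = 6.25, cy_2 = 12, cz_2 = 9.5, r_2 = 2, cx_3 = 3.75, cy_3 = 2.5, cz_3 = 3.25, w_3 = 4.5, d_3 = 4.75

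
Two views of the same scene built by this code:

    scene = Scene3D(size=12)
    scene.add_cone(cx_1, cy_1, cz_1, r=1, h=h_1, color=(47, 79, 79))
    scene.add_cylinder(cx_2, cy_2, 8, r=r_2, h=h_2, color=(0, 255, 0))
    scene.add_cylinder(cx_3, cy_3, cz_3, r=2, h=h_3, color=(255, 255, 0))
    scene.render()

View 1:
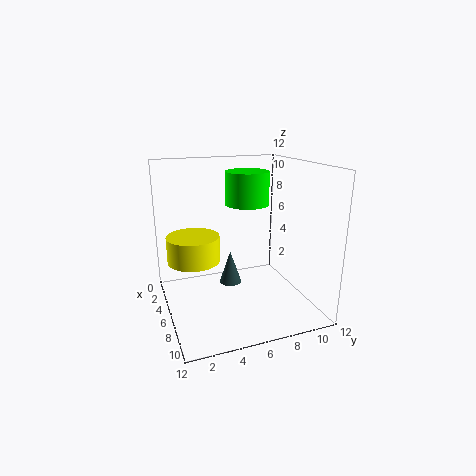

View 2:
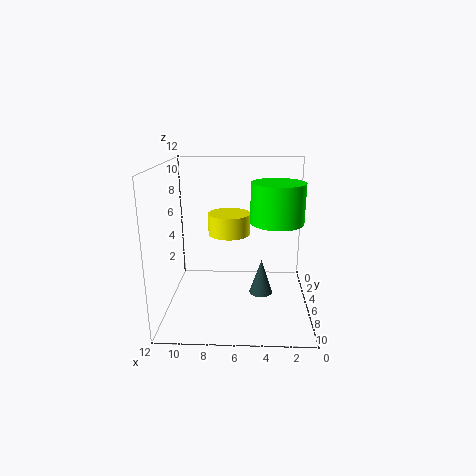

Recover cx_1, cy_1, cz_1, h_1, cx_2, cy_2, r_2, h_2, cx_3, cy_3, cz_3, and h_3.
cx_1 = 4
cy_1 = 6
cz_1 = 1
h_1 = 3
cx_2 = 3
cy_2 = 8
r_2 = 2
h_2 = 3
cx_3 = 7
cy_3 = 2
cz_3 = 5
h_3 = 2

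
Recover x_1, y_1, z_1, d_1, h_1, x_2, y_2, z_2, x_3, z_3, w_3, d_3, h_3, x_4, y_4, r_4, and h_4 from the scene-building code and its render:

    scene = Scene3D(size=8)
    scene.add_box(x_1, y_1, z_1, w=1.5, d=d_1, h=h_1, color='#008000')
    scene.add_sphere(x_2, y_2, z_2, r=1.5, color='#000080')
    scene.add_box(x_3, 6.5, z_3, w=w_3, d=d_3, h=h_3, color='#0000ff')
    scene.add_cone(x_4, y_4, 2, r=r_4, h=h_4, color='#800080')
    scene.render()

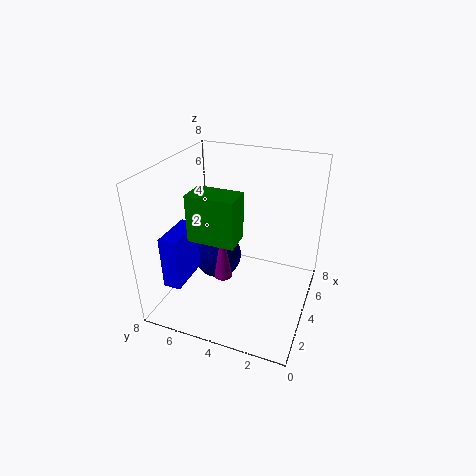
x_1 = 2, y_1 = 3.5, z_1 = 4.5, d_1 = 2.5, h_1 = 2.5, x_2 = 5.5, y_2 = 6, z_2 = 1.5, x_3 = 1.5, z_3 = 1.5, w_3 = 2.5, d_3 = 1, h_3 = 3, x_4 = 3, y_4 = 4.5, r_4 = 0.5, h_4 = 3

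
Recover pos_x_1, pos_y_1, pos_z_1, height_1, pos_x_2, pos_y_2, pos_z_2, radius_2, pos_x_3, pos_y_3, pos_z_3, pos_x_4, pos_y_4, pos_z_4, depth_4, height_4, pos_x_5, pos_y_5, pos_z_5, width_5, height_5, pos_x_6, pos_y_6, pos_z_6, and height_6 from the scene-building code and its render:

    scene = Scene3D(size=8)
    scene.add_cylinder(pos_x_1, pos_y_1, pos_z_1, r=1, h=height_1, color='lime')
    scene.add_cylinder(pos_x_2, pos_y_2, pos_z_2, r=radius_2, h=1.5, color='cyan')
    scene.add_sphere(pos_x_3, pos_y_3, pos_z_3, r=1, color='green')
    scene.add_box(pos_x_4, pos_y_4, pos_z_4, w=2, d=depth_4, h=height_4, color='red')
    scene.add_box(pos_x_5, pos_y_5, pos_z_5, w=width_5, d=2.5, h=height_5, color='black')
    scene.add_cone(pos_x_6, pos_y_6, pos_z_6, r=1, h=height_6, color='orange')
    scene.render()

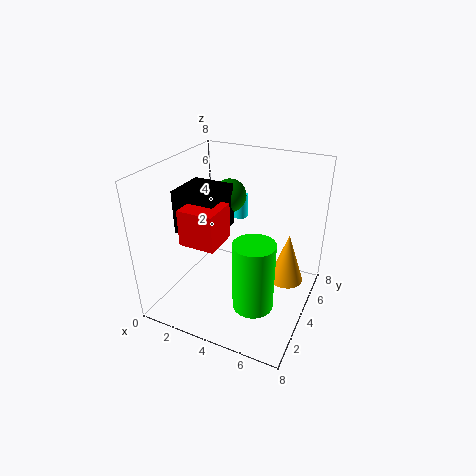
pos_x_1 = 6; pos_y_1 = 1.5; pos_z_1 = 2; height_1 = 3.5; pos_x_2 = 2.5; pos_y_2 = 7.5; pos_z_2 = 3.5; radius_2 = 0.5; pos_x_3 = 2.5; pos_y_3 = 6; pos_z_3 = 5.5; pos_x_4 = 1.5; pos_y_4 = 2; pos_z_4 = 4; depth_4 = 2; height_4 = 2; pos_x_5 = 0.5; pos_y_5 = 3; pos_z_5 = 4; width_5 = 2.5; height_5 = 2.5; pos_x_6 = 6.5; pos_y_6 = 5.5; pos_z_6 = 1; height_6 = 3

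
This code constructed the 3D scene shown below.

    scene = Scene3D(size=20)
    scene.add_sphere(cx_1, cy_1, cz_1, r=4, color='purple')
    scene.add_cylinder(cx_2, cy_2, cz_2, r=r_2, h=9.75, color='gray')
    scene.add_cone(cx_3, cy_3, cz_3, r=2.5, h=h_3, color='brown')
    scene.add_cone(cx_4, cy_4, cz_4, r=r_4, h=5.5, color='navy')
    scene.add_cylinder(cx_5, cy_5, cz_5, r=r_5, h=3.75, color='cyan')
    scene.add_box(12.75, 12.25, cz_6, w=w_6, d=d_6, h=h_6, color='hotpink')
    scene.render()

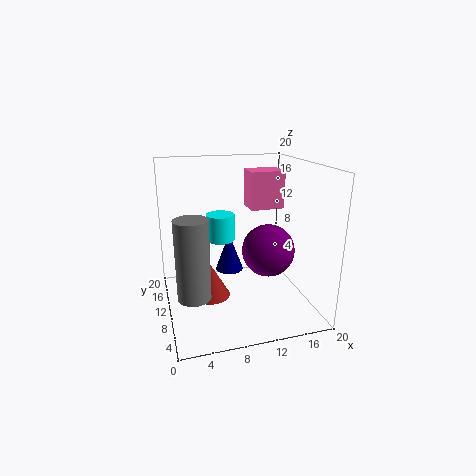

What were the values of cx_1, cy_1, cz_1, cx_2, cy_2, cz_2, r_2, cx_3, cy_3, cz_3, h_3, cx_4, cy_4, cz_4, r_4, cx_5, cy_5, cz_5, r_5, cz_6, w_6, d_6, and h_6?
cx_1 = 15.5, cy_1 = 12.25, cz_1 = 6.5, cx_2 = 2.75, cy_2 = 3.75, cz_2 = 5.5, r_2 = 2, cx_3 = 5.5, cy_3 = 7.5, cz_3 = 3.25, h_3 = 4.5, cx_4 = 9.25, cy_4 = 12, cz_4 = 4.5, r_4 = 2, cx_5 = 8, cy_5 = 12, cz_5 = 9.25, r_5 = 2, cz_6 = 13, w_6 = 5, d_6 = 4, h_6 = 5.5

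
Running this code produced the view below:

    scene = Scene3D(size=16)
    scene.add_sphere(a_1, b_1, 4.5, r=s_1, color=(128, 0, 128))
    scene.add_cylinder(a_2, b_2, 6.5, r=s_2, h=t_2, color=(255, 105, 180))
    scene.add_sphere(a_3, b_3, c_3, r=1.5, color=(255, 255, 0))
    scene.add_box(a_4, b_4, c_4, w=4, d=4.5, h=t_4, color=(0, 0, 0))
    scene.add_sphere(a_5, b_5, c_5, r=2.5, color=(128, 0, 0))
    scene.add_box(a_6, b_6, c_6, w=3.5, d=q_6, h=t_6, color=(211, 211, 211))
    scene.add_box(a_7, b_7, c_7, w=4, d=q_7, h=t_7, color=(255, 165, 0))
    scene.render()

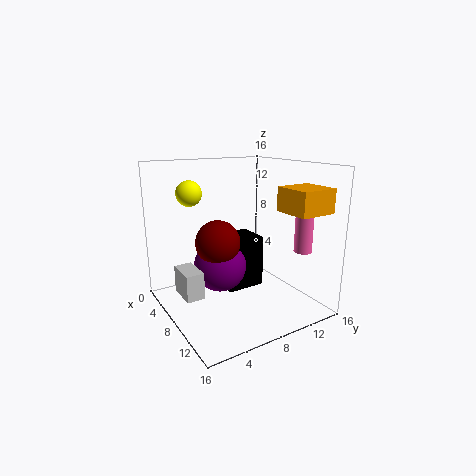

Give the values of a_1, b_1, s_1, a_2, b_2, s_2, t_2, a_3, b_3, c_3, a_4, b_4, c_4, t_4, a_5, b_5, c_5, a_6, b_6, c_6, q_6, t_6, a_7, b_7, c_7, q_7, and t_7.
a_1 = 6.5, b_1 = 6.5, s_1 = 3, a_2 = 12, b_2 = 14, s_2 = 1, t_2 = 7, a_3 = 3, b_3 = 4.5, c_3 = 12.5, a_4 = 4, b_4 = 7, c_4 = 1.5, t_4 = 6, a_5 = 7, b_5 = 6, c_5 = 7.5, a_6 = 5, b_6 = 1.5, c_6 = 2, q_6 = 2, t_6 = 3, a_7 = 11.5, b_7 = 10.5, c_7 = 11.5, q_7 = 4, t_7 = 2.5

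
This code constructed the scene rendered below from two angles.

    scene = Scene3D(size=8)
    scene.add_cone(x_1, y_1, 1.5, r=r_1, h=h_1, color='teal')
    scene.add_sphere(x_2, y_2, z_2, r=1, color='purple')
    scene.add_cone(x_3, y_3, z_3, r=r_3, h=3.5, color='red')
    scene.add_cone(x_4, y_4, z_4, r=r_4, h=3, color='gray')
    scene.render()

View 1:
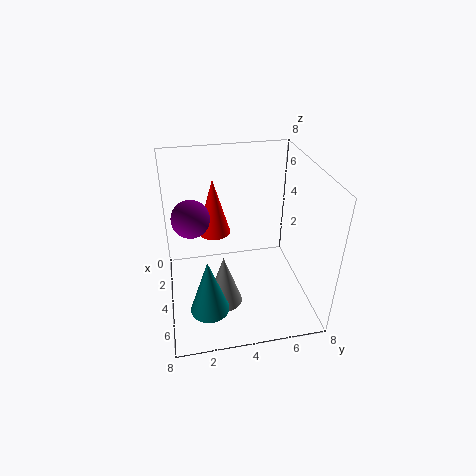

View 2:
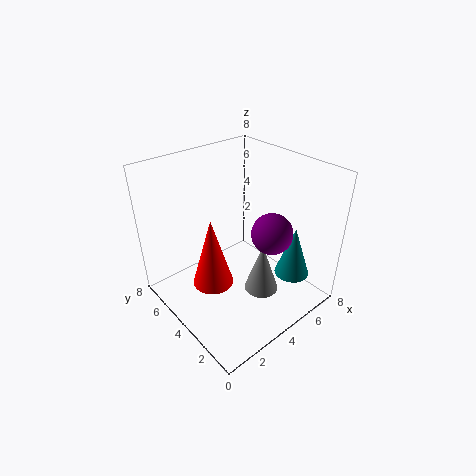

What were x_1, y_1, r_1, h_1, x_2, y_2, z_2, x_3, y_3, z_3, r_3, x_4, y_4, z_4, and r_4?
x_1 = 6.5; y_1 = 2; r_1 = 1; h_1 = 3; x_2 = 4; y_2 = 1.5; z_2 = 5.5; x_3 = 1.5; y_3 = 3; z_3 = 3; r_3 = 1; x_4 = 5; y_4 = 3; z_4 = 0.5; r_4 = 1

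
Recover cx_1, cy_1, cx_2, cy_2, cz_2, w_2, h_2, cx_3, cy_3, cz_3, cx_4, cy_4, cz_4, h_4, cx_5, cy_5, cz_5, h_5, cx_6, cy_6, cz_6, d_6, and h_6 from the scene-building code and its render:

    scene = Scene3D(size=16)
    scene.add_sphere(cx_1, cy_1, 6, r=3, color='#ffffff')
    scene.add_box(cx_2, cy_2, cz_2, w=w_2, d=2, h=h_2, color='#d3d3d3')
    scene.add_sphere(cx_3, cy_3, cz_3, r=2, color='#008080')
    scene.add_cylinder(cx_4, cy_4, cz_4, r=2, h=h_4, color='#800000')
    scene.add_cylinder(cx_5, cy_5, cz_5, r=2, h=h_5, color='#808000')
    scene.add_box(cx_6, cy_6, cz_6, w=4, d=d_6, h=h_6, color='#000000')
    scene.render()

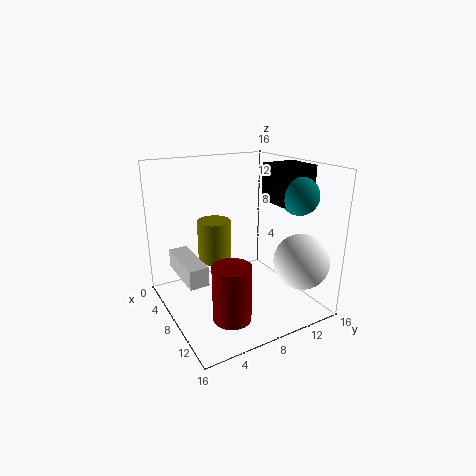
cx_1 = 13, cy_1 = 13, cx_2 = 5, cy_2 = 1, cz_2 = 5, w_2 = 6, h_2 = 2, cx_3 = 12, cy_3 = 13, cz_3 = 13, cx_4 = 12, cy_4 = 5, cz_4 = 1, h_4 = 6, cx_5 = 4, cy_5 = 7, cz_5 = 4, h_5 = 5, cx_6 = 8, cy_6 = 11, cz_6 = 12, d_6 = 4, h_6 = 4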